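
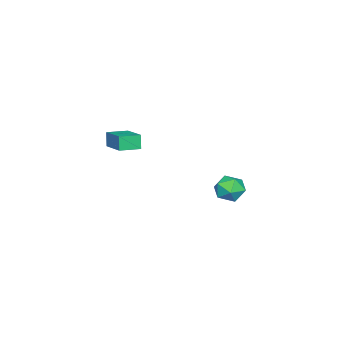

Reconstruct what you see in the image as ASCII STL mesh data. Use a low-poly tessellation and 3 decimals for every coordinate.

solid 
facet normal -0.630 -0.727 -0.274
outer loop
vertex 3.681 -3.16 4.263
vertex 2.698 -2.259 4.134
vertex 3.943 -3.015 3.277
endloop
endfacet
facet normal 0.734 -0.672 0.096
outer loop
vertex 5.202 -1.561 3.826
vertex 3.681 -3.16 4.263
vertex 3.943 -3.015 3.277
endloop
endfacet
facet normal -0.630 -0.727 -0.274
outer loop
vertex 3.943 -3.015 3.277
vertex 2.698 -2.259 4.134
vertex 2.959 -2.114 3.148
endloop
endfacet
facet normal 0.254 0.141 -0.957
outer loop
vertex 2.959 -2.114 3.148
vertex 5.202 -1.561 3.826
vertex 3.943 -3.015 3.277
endloop
endfacet
facet normal -0.255 -0.141 0.957
outer loop
vertex 3.681 -3.16 4.263
vertex 3.957 -0.805 4.683
vertex 2.698 -2.259 4.134
endloop
endfacet
facet normal 0.734 -0.672 0.095
outer loop
vertex 4.941 -1.706 4.812
vertex 3.681 -3.16 4.263
vertex 5.202 -1.561 3.826
endloop
endfacet
facet normal -0.254 -0.141 0.957
outer loop
vertex 4.941 -1.706 4.812
vertex 3.957 -0.805 4.683
vertex 3.681 -3.16 4.263
endloop
endfacet
facet normal -0.734 0.672 -0.096
outer loop
vertex 2.698 -2.259 4.134
vertex 3.957 -0.805 4.683
vertex 2.959 -2.114 3.148
endloop
endfacet
facet normal 0.255 0.141 -0.957
outer loop
vertex 4.219 -0.66 3.697
vertex 5.202 -1.561 3.826
vertex 2.959 -2.114 3.148
endloop
endfacet
facet normal -0.734 0.672 -0.096
outer loop
vertex 2.959 -2.114 3.148
vertex 3.957 -0.805 4.683
vertex 4.219 -0.66 3.697
endloop
endfacet
facet normal 0.630 0.727 0.274
outer loop
vertex 4.219 -0.66 3.697
vertex 4.941 -1.706 4.812
vertex 5.202 -1.561 3.826
endloop
endfacet
facet normal 0.630 0.727 0.274
outer loop
vertex 3.957 -0.805 4.683
vertex 4.941 -1.706 4.812
vertex 4.219 -0.66 3.697
endloop
endfacet
facet normal -0.596 0.802 -0.040
outer loop
vertex -4.502 1.976 -3.808
vertex -4.701 1.883 -2.704
vertex -3.838 2.506 -3.07
endloop
endfacet
facet normal -0.081 0.843 -0.532
outer loop
vertex -4.502 1.976 -3.808
vertex -3.838 2.506 -3.07
vertex -3.387 1.987 -3.96
endloop
endfacet
facet normal -0.133 0.269 -0.954
outer loop
vertex -4.502 1.976 -3.808
vertex -3.387 1.987 -3.96
vertex -3.971 1.043 -4.145
endloop
endfacet
facet normal -0.680 -0.126 -0.722
outer loop
vertex -4.502 1.976 -3.808
vertex -3.971 1.043 -4.145
vertex -4.783 0.979 -3.369
endloop
endfacet
facet normal -0.966 0.203 -0.157
outer loop
vertex -4.502 1.976 -3.808
vertex -4.783 0.979 -3.369
vertex -4.701 1.883 -2.704
endloop
endfacet
facet normal 0.548 0.813 -0.197
outer loop
vertex -3.387 1.987 -3.96
vertex -3.838 2.506 -3.07
vertex -2.897 1.901 -2.951
endloop
endfacet
facet normal -0.285 0.748 0.600
outer loop
vertex -3.838 2.506 -3.07
vertex -4.701 1.883 -2.704
vertex -3.709 1.837 -2.175
endloop
endfacet
facet normal -0.884 -0.222 0.411
outer loop
vertex -4.701 1.883 -2.704
vertex -4.783 0.979 -3.369
vertex -4.293 0.893 -2.36
endloop
endfacet
facet normal -0.421 -0.754 -0.503
outer loop
vertex -4.783 0.979 -3.369
vertex -3.971 1.043 -4.145
vertex -3.842 0.374 -3.25
endloop
endfacet
facet normal 0.463 -0.114 -0.879
outer loop
vertex -3.971 1.043 -4.145
vertex -3.387 1.987 -3.96
vertex -2.979 0.997 -3.616
endloop
endfacet
facet normal 0.680 0.126 0.722
outer loop
vertex -3.178 0.904 -2.512
vertex -2.897 1.901 -2.951
vertex -3.709 1.837 -2.175
endloop
endfacet
facet normal 0.133 -0.269 0.954
outer loop
vertex -3.178 0.904 -2.512
vertex -3.709 1.837 -2.175
vertex -4.293 0.893 -2.36
endloop
endfacet
facet normal 0.081 -0.843 0.532
outer loop
vertex -3.178 0.904 -2.512
vertex -4.293 0.893 -2.36
vertex -3.842 0.374 -3.25
endloop
endfacet
facet normal 0.596 -0.802 0.040
outer loop
vertex -3.178 0.904 -2.512
vertex -3.842 0.374 -3.25
vertex -2.979 0.997 -3.616
endloop
endfacet
facet normal 0.966 -0.203 0.157
outer loop
vertex -3.178 0.904 -2.512
vertex -2.979 0.997 -3.616
vertex -2.897 1.901 -2.951
endloop
endfacet
facet normal 0.421 0.754 0.503
outer loop
vertex -3.709 1.837 -2.175
vertex -2.897 1.901 -2.951
vertex -3.838 2.506 -3.07
endloop
endfacet
facet normal -0.463 0.114 0.879
outer loop
vertex -4.293 0.893 -2.36
vertex -3.709 1.837 -2.175
vertex -4.701 1.883 -2.704
endloop
endfacet
facet normal -0.548 -0.813 0.197
outer loop
vertex -3.842 0.374 -3.25
vertex -4.293 0.893 -2.36
vertex -4.783 0.979 -3.369
endloop
endfacet
facet normal 0.285 -0.748 -0.600
outer loop
vertex -2.979 0.997 -3.616
vertex -3.842 0.374 -3.25
vertex -3.971 1.043 -4.145
endloop
endfacet
facet normal 0.884 0.222 -0.411
outer loop
vertex -2.897 1.901 -2.951
vertex -2.979 0.997 -3.616
vertex -3.387 1.987 -3.96
endloop
endfacet

endsolid


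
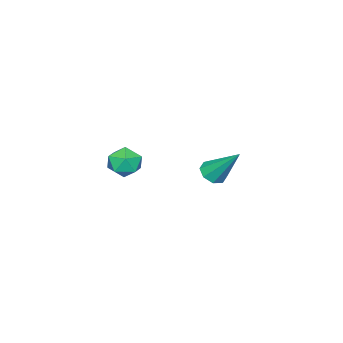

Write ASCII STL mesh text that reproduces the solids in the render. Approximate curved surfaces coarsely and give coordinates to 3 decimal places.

solid 
facet normal -0.002 -0.652 -0.759
outer loop
vertex -1.985 -1.894 -1.221
vertex -2.472 -1.491 -1.566
vertex -1.753 -1.515 -1.547
endloop
endfacet
facet normal 0.868 -0.116 0.483
outer loop
vertex -1.985 -1.894 -1.221
vertex -1.753 -1.515 -1.547
vertex -2.468 -0.069 0.086
endloop
endfacet
facet normal -0.002 -0.654 -0.757
outer loop
vertex -1.753 -1.515 -1.547
vertex -2.472 -1.491 -1.566
vertex -1.942 -1.123 -1.885
endloop
endfacet
facet normal 0.899 0.438 0.006
outer loop
vertex -1.753 -1.515 -1.547
vertex -1.942 -1.123 -1.885
vertex -2.468 -0.069 0.086
endloop
endfacet
facet normal -0.003 -0.652 -0.758
outer loop
vertex -1.942 -1.123 -1.885
vertex -2.472 -1.491 -1.566
vertex -2.442 -0.946 -2.035
endloop
endfacet
facet normal 0.404 0.847 -0.345
outer loop
vertex -1.942 -1.123 -1.885
vertex -2.442 -0.946 -2.035
vertex -2.468 -0.069 0.086
endloop
endfacet
facet normal -0.001 -0.652 -0.758
outer loop
vertex -2.442 -0.946 -2.035
vertex -2.472 -1.491 -1.566
vertex -2.96 -1.089 -1.911
endloop
endfacet
facet normal -0.328 0.872 -0.364
outer loop
vertex -2.442 -0.946 -2.035
vertex -2.96 -1.089 -1.911
vertex -2.468 -0.069 0.086
endloop
endfacet
facet normal -0.002 -0.653 -0.758
outer loop
vertex -2.96 -1.089 -1.911
vertex -2.472 -1.491 -1.566
vertex -3.192 -1.468 -1.584
endloop
endfacet
facet normal -0.867 0.496 -0.040
outer loop
vertex -2.96 -1.089 -1.911
vertex -3.192 -1.468 -1.584
vertex -2.468 -0.069 0.086
endloop
endfacet
facet normal -0.002 -0.652 -0.758
outer loop
vertex -3.192 -1.468 -1.584
vertex -2.472 -1.491 -1.566
vertex -3.002 -1.86 -1.247
endloop
endfacet
facet normal -0.897 -0.058 0.438
outer loop
vertex -3.192 -1.468 -1.584
vertex -3.002 -1.86 -1.247
vertex -2.468 -0.069 0.086
endloop
endfacet
facet normal -0.001 -0.653 -0.757
outer loop
vertex -3.002 -1.86 -1.247
vertex -2.472 -1.491 -1.566
vertex -2.502 -2.036 -1.096
endloop
endfacet
facet normal -0.402 -0.466 0.788
outer loop
vertex -3.002 -1.86 -1.247
vertex -2.502 -2.036 -1.096
vertex -2.468 -0.069 0.086
endloop
endfacet
facet normal -0.004 -0.653 -0.757
outer loop
vertex -2.502 -2.036 -1.096
vertex -2.472 -1.491 -1.566
vertex -1.985 -1.894 -1.221
endloop
endfacet
facet normal 0.330 -0.490 0.807
outer loop
vertex -2.502 -2.036 -1.096
vertex -1.985 -1.894 -1.221
vertex -2.468 -0.069 0.086
endloop
endfacet
facet normal 0.164 0.922 0.350
outer loop
vertex 3.464 -1.208 1.271
vertex 2.862 -1.331 1.876
vertex 3.683 -1.538 2.037
endloop
endfacet
facet normal 0.757 0.650 0.064
outer loop
vertex 3.464 -1.208 1.271
vertex 3.683 -1.538 2.037
vertex 4.023 -1.863 1.314
endloop
endfacet
facet normal 0.617 0.486 -0.618
outer loop
vertex 3.464 -1.208 1.271
vertex 4.023 -1.863 1.314
vertex 3.411 -1.858 0.707
endloop
endfacet
facet normal -0.062 0.657 -0.751
outer loop
vertex 3.464 -1.208 1.271
vertex 3.411 -1.858 0.707
vertex 2.693 -1.529 1.054
endloop
endfacet
facet normal -0.343 0.927 -0.153
outer loop
vertex 3.464 -1.208 1.271
vertex 2.693 -1.529 1.054
vertex 2.862 -1.331 1.876
endloop
endfacet
facet normal 0.912 0.046 0.408
outer loop
vertex 4.023 -1.863 1.314
vertex 3.683 -1.538 2.037
vertex 3.767 -2.391 1.946
endloop
endfacet
facet normal -0.049 0.485 0.873
outer loop
vertex 3.683 -1.538 2.037
vertex 2.862 -1.331 1.876
vertex 3.049 -2.062 2.293
endloop
endfacet
facet normal -0.868 0.493 0.060
outer loop
vertex 2.862 -1.331 1.876
vertex 2.693 -1.529 1.054
vertex 2.437 -2.057 1.686
endloop
endfacet
facet normal -0.413 0.056 -0.909
outer loop
vertex 2.693 -1.529 1.054
vertex 3.411 -1.858 0.707
vertex 2.777 -2.382 0.963
endloop
endfacet
facet normal 0.686 -0.220 -0.693
outer loop
vertex 3.411 -1.858 0.707
vertex 4.023 -1.863 1.314
vertex 3.598 -2.589 1.124
endloop
endfacet
facet normal 0.062 -0.657 0.751
outer loop
vertex 2.996 -2.712 1.729
vertex 3.767 -2.391 1.946
vertex 3.049 -2.062 2.293
endloop
endfacet
facet normal -0.617 -0.486 0.618
outer loop
vertex 2.996 -2.712 1.729
vertex 3.049 -2.062 2.293
vertex 2.437 -2.057 1.686
endloop
endfacet
facet normal -0.757 -0.650 -0.064
outer loop
vertex 2.996 -2.712 1.729
vertex 2.437 -2.057 1.686
vertex 2.777 -2.382 0.963
endloop
endfacet
facet normal -0.164 -0.922 -0.350
outer loop
vertex 2.996 -2.712 1.729
vertex 2.777 -2.382 0.963
vertex 3.598 -2.589 1.124
endloop
endfacet
facet normal 0.343 -0.927 0.153
outer loop
vertex 2.996 -2.712 1.729
vertex 3.598 -2.589 1.124
vertex 3.767 -2.391 1.946
endloop
endfacet
facet normal 0.413 -0.056 0.909
outer loop
vertex 3.049 -2.062 2.293
vertex 3.767 -2.391 1.946
vertex 3.683 -1.538 2.037
endloop
endfacet
facet normal -0.686 0.220 0.693
outer loop
vertex 2.437 -2.057 1.686
vertex 3.049 -2.062 2.293
vertex 2.862 -1.331 1.876
endloop
endfacet
facet normal -0.912 -0.046 -0.408
outer loop
vertex 2.777 -2.382 0.963
vertex 2.437 -2.057 1.686
vertex 2.693 -1.529 1.054
endloop
endfacet
facet normal 0.049 -0.485 -0.873
outer loop
vertex 3.598 -2.589 1.124
vertex 2.777 -2.382 0.963
vertex 3.411 -1.858 0.707
endloop
endfacet
facet normal 0.868 -0.493 -0.060
outer loop
vertex 3.767 -2.391 1.946
vertex 3.598 -2.589 1.124
vertex 4.023 -1.863 1.314
endloop
endfacet

endsolid


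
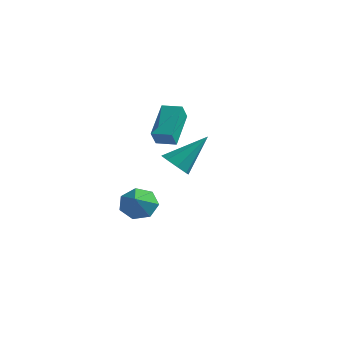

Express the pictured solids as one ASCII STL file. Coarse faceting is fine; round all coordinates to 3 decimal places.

solid 
facet normal -0.398 0.727 -0.559
outer loop
vertex -1.447 -0.669 -3.325
vertex -2.151 -0.591 -2.722
vertex -1.335 -0.145 -2.723
endloop
endfacet
facet normal 0.986 -0.161 -0.044
outer loop
vertex -1.447 -0.669 -3.325
vertex -1.335 -0.145 -2.723
vertex -1.549 -1.689 -1.878
endloop
endfacet
facet normal -0.398 0.727 -0.559
outer loop
vertex -1.335 -0.145 -2.723
vertex -2.151 -0.591 -2.722
vertex -1.837 0.044 -2.119
endloop
endfacet
facet normal 0.783 0.211 0.585
outer loop
vertex -1.335 -0.145 -2.723
vertex -1.837 0.044 -2.119
vertex -1.549 -1.689 -1.878
endloop
endfacet
facet normal -0.398 0.728 -0.559
outer loop
vertex -1.837 0.044 -2.119
vertex -2.151 -0.591 -2.722
vertex -2.575 -0.245 -1.97
endloop
endfacet
facet normal 0.135 0.159 0.978
outer loop
vertex -1.837 0.044 -2.119
vertex -2.575 -0.245 -1.97
vertex -1.549 -1.689 -1.878
endloop
endfacet
facet normal -0.398 0.727 -0.559
outer loop
vertex -2.575 -0.245 -1.97
vertex -2.151 -0.591 -2.722
vertex -2.994 -0.795 -2.387
endloop
endfacet
facet normal -0.468 -0.279 0.838
outer loop
vertex -2.575 -0.245 -1.97
vertex -2.994 -0.795 -2.387
vertex -1.549 -1.689 -1.878
endloop
endfacet
facet normal -0.398 0.727 -0.559
outer loop
vertex -2.994 -0.795 -2.387
vertex -2.151 -0.591 -2.722
vertex -2.778 -1.191 -3.056
endloop
endfacet
facet normal -0.574 -0.773 0.272
outer loop
vertex -2.994 -0.795 -2.387
vertex -2.778 -1.191 -3.056
vertex -1.549 -1.689 -1.878
endloop
endfacet
facet normal -0.399 0.727 -0.559
outer loop
vertex -2.778 -1.191 -3.056
vertex -2.151 -0.591 -2.722
vertex -2.09 -1.135 -3.474
endloop
endfacet
facet normal -0.102 -0.950 -0.295
outer loop
vertex -2.778 -1.191 -3.056
vertex -2.09 -1.135 -3.474
vertex -1.549 -1.689 -1.878
endloop
endfacet
facet normal -0.398 0.728 -0.559
outer loop
vertex -2.09 -1.135 -3.474
vertex -2.151 -0.591 -2.722
vertex -1.447 -0.669 -3.325
endloop
endfacet
facet normal 0.592 -0.678 -0.436
outer loop
vertex -2.09 -1.135 -3.474
vertex -1.447 -0.669 -3.325
vertex -1.549 -1.689 -1.878
endloop
endfacet
facet normal -0.959 -0.280 -0.036
outer loop
vertex -3.015 1.563 0.8
vertex -3.522 3.142 2.023
vertex -3.157 2.153 -0.02
endloop
endfacet
facet normal 0.246 -0.766 -0.594
outer loop
vertex -2.178 2.438 0.017
vertex -3.015 1.563 0.8
vertex -3.157 2.153 -0.02
endloop
endfacet
facet normal -0.959 -0.280 -0.036
outer loop
vertex -3.157 2.153 -0.02
vertex -3.522 3.142 2.023
vertex -3.663 3.731 1.203
endloop
endfacet
facet normal -0.138 0.579 -0.804
outer loop
vertex -3.663 3.731 1.203
vertex -2.178 2.438 0.017
vertex -3.157 2.153 -0.02
endloop
endfacet
facet normal 0.138 -0.578 0.804
outer loop
vertex -3.015 1.563 0.8
vertex -2.543 3.427 2.06
vertex -3.522 3.142 2.023
endloop
endfacet
facet normal 0.247 -0.767 -0.593
outer loop
vertex -2.037 1.849 0.837
vertex -3.015 1.563 0.8
vertex -2.178 2.438 0.017
endloop
endfacet
facet normal 0.139 -0.578 0.804
outer loop
vertex -2.037 1.849 0.837
vertex -2.543 3.427 2.06
vertex -3.015 1.563 0.8
endloop
endfacet
facet normal -0.246 0.767 0.593
outer loop
vertex -3.522 3.142 2.023
vertex -2.543 3.427 2.06
vertex -3.663 3.731 1.203
endloop
endfacet
facet normal -0.139 0.578 -0.804
outer loop
vertex -2.685 4.017 1.24
vertex -2.178 2.438 0.017
vertex -3.663 3.731 1.203
endloop
endfacet
facet normal -0.246 0.766 0.594
outer loop
vertex -3.663 3.731 1.203
vertex -2.543 3.427 2.06
vertex -2.685 4.017 1.24
endloop
endfacet
facet normal 0.959 0.280 0.036
outer loop
vertex -2.685 4.017 1.24
vertex -2.037 1.849 0.837
vertex -2.178 2.438 0.017
endloop
endfacet
facet normal 0.959 0.280 0.035
outer loop
vertex -2.543 3.427 2.06
vertex -2.037 1.849 0.837
vertex -2.685 4.017 1.24
endloop
endfacet
facet normal -0.391 -0.604 -0.694
outer loop
vertex 2.187 -3.102 1.089
vertex 1.469 -2.904 1.321
vertex 1.975 -2.627 0.795
endloop
endfacet
facet normal 0.930 0.247 -0.272
outer loop
vertex 2.187 -3.102 1.089
vertex 1.975 -2.627 0.795
vertex 2.291 -1.636 2.779
endloop
endfacet
facet normal -0.392 -0.603 -0.695
outer loop
vertex 1.975 -2.627 0.795
vertex 1.469 -2.904 1.321
vertex 1.467 -2.314 0.81
endloop
endfacet
facet normal 0.457 0.764 -0.455
outer loop
vertex 1.975 -2.627 0.795
vertex 1.467 -2.314 0.81
vertex 2.291 -1.636 2.779
endloop
endfacet
facet normal -0.391 -0.603 -0.695
outer loop
vertex 1.467 -2.314 0.81
vertex 1.469 -2.904 1.321
vertex 0.96 -2.346 1.123
endloop
endfacet
facet normal -0.208 0.948 -0.240
outer loop
vertex 1.467 -2.314 0.81
vertex 0.96 -2.346 1.123
vertex 2.291 -1.636 2.779
endloop
endfacet
facet normal -0.392 -0.604 -0.694
outer loop
vertex 0.96 -2.346 1.123
vertex 1.469 -2.904 1.321
vertex 0.751 -2.705 1.553
endloop
endfacet
facet normal -0.678 0.692 0.248
outer loop
vertex 0.96 -2.346 1.123
vertex 0.751 -2.705 1.553
vertex 2.291 -1.636 2.779
endloop
endfacet
facet normal -0.392 -0.603 -0.695
outer loop
vertex 0.751 -2.705 1.553
vertex 1.469 -2.904 1.321
vertex 0.963 -3.18 1.846
endloop
endfacet
facet normal -0.676 0.144 0.723
outer loop
vertex 0.751 -2.705 1.553
vertex 0.963 -3.18 1.846
vertex 2.291 -1.636 2.779
endloop
endfacet
facet normal -0.392 -0.603 -0.695
outer loop
vertex 0.963 -3.18 1.846
vertex 1.469 -2.904 1.321
vertex 1.471 -3.493 1.831
endloop
endfacet
facet normal -0.203 -0.373 0.906
outer loop
vertex 0.963 -3.18 1.846
vertex 1.471 -3.493 1.831
vertex 2.291 -1.636 2.779
endloop
endfacet
facet normal -0.391 -0.603 -0.695
outer loop
vertex 1.471 -3.493 1.831
vertex 1.469 -2.904 1.321
vertex 1.978 -3.461 1.518
endloop
endfacet
facet normal 0.462 -0.556 0.691
outer loop
vertex 1.471 -3.493 1.831
vertex 1.978 -3.461 1.518
vertex 2.291 -1.636 2.779
endloop
endfacet
facet normal -0.391 -0.603 -0.695
outer loop
vertex 1.978 -3.461 1.518
vertex 1.469 -2.904 1.321
vertex 2.187 -3.102 1.089
endloop
endfacet
facet normal 0.932 -0.300 0.203
outer loop
vertex 1.978 -3.461 1.518
vertex 2.187 -3.102 1.089
vertex 2.291 -1.636 2.779
endloop
endfacet

endsolid


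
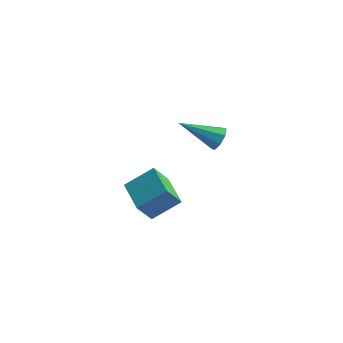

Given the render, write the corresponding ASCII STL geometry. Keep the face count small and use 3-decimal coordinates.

solid 
facet normal -0.703 0.700 0.129
outer loop
vertex 3.057 -2.308 3.342
vertex 3.475 -1.684 2.232
vertex 2.015 -3.192 2.454
endloop
endfacet
facet normal -0.311 -0.466 0.829
outer loop
vertex 3.245 -4.416 2.228
vertex 3.057 -2.308 3.342
vertex 2.015 -3.192 2.454
endloop
endfacet
facet normal -0.703 0.700 0.129
outer loop
vertex 2.015 -3.192 2.454
vertex 3.475 -1.684 2.232
vertex 2.432 -2.568 1.343
endloop
endfacet
facet normal -0.640 -0.542 -0.545
outer loop
vertex 2.432 -2.568 1.343
vertex 3.245 -4.416 2.228
vertex 2.015 -3.192 2.454
endloop
endfacet
facet normal 0.639 0.542 0.545
outer loop
vertex 3.057 -2.308 3.342
vertex 4.705 -2.908 2.006
vertex 3.475 -1.684 2.232
endloop
endfacet
facet normal -0.311 -0.466 0.828
outer loop
vertex 4.288 -3.532 3.117
vertex 3.057 -2.308 3.342
vertex 3.245 -4.416 2.228
endloop
endfacet
facet normal 0.639 0.543 0.545
outer loop
vertex 4.288 -3.532 3.117
vertex 4.705 -2.908 2.006
vertex 3.057 -2.308 3.342
endloop
endfacet
facet normal 0.311 0.466 -0.828
outer loop
vertex 3.475 -1.684 2.232
vertex 4.705 -2.908 2.006
vertex 2.432 -2.568 1.343
endloop
endfacet
facet normal -0.639 -0.542 -0.546
outer loop
vertex 3.663 -3.792 1.118
vertex 3.245 -4.416 2.228
vertex 2.432 -2.568 1.343
endloop
endfacet
facet normal 0.311 0.465 -0.829
outer loop
vertex 2.432 -2.568 1.343
vertex 4.705 -2.908 2.006
vertex 3.663 -3.792 1.118
endloop
endfacet
facet normal 0.703 -0.700 -0.129
outer loop
vertex 3.663 -3.792 1.118
vertex 4.288 -3.532 3.117
vertex 3.245 -4.416 2.228
endloop
endfacet
facet normal 0.703 -0.699 -0.129
outer loop
vertex 4.705 -2.908 2.006
vertex 4.288 -3.532 3.117
vertex 3.663 -3.792 1.118
endloop
endfacet
facet normal 0.813 0.321 -0.486
outer loop
vertex 4.342 2.878 2.752
vertex 4.096 2.59 2.151
vertex 4.035 3.223 2.467
endloop
endfacet
facet normal -0.100 0.579 0.809
outer loop
vertex 4.342 2.878 2.752
vertex 4.035 3.223 2.467
vertex 2.324 1.89 3.209
endloop
endfacet
facet normal 0.814 0.321 -0.485
outer loop
vertex 4.035 3.223 2.467
vertex 4.096 2.59 2.151
vertex 3.764 3.198 1.996
endloop
endfacet
facet normal -0.522 0.813 0.257
outer loop
vertex 4.035 3.223 2.467
vertex 3.764 3.198 1.996
vertex 2.324 1.89 3.209
endloop
endfacet
facet normal 0.813 0.320 -0.485
outer loop
vertex 3.764 3.198 1.996
vertex 4.096 2.59 2.151
vertex 3.688 2.817 1.617
endloop
endfacet
facet normal -0.775 0.516 -0.364
outer loop
vertex 3.764 3.198 1.996
vertex 3.688 2.817 1.617
vertex 2.324 1.89 3.209
endloop
endfacet
facet normal 0.813 0.321 -0.485
outer loop
vertex 3.688 2.817 1.617
vertex 4.096 2.59 2.151
vertex 3.851 2.303 1.55
endloop
endfacet
facet normal -0.712 -0.136 -0.689
outer loop
vertex 3.688 2.817 1.617
vertex 3.851 2.303 1.55
vertex 2.324 1.89 3.209
endloop
endfacet
facet normal 0.813 0.322 -0.485
outer loop
vertex 3.851 2.303 1.55
vertex 4.096 2.59 2.151
vertex 4.158 1.958 1.835
endloop
endfacet
facet normal -0.368 -0.765 -0.529
outer loop
vertex 3.851 2.303 1.55
vertex 4.158 1.958 1.835
vertex 2.324 1.89 3.209
endloop
endfacet
facet normal 0.813 0.322 -0.485
outer loop
vertex 4.158 1.958 1.835
vertex 4.096 2.59 2.151
vertex 4.429 1.983 2.306
endloop
endfacet
facet normal 0.054 -0.998 0.022
outer loop
vertex 4.158 1.958 1.835
vertex 4.429 1.983 2.306
vertex 2.324 1.89 3.209
endloop
endfacet
facet normal 0.813 0.322 -0.485
outer loop
vertex 4.429 1.983 2.306
vertex 4.096 2.59 2.151
vertex 4.505 2.364 2.686
endloop
endfacet
facet normal 0.307 -0.702 0.643
outer loop
vertex 4.429 1.983 2.306
vertex 4.505 2.364 2.686
vertex 2.324 1.89 3.209
endloop
endfacet
facet normal 0.813 0.320 -0.486
outer loop
vertex 4.505 2.364 2.686
vertex 4.096 2.59 2.151
vertex 4.342 2.878 2.752
endloop
endfacet
facet normal 0.243 -0.047 0.969
outer loop
vertex 4.505 2.364 2.686
vertex 4.342 2.878 2.752
vertex 2.324 1.89 3.209
endloop
endfacet

endsolid


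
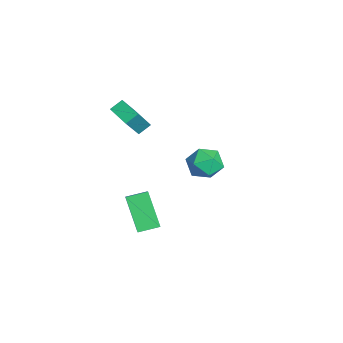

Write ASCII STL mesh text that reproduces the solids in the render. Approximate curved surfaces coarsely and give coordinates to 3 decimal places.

solid 
facet normal -0.632 -0.186 0.753
outer loop
vertex 2.569 -4.193 -0.663
vertex 2.508 -3.057 -0.433
vertex 1.455 -4.069 -1.567
endloop
endfacet
facet normal 0.052 -0.979 -0.199
outer loop
vertex 2.832 -3.663 -3.207
vertex 2.569 -4.193 -0.663
vertex 1.455 -4.069 -1.567
endloop
endfacet
facet normal -0.631 -0.186 0.753
outer loop
vertex 1.455 -4.069 -1.567
vertex 2.508 -3.057 -0.433
vertex 1.394 -2.934 -1.337
endloop
endfacet
facet normal -0.773 0.086 -0.628
outer loop
vertex 1.394 -2.934 -1.337
vertex 2.832 -3.663 -3.207
vertex 1.455 -4.069 -1.567
endloop
endfacet
facet normal 0.773 -0.086 0.628
outer loop
vertex 2.569 -4.193 -0.663
vertex 3.885 -2.651 -2.073
vertex 2.508 -3.057 -0.433
endloop
endfacet
facet normal 0.053 -0.979 -0.198
outer loop
vertex 3.946 -3.786 -2.303
vertex 2.569 -4.193 -0.663
vertex 2.832 -3.663 -3.207
endloop
endfacet
facet normal 0.773 -0.086 0.628
outer loop
vertex 3.946 -3.786 -2.303
vertex 3.885 -2.651 -2.073
vertex 2.569 -4.193 -0.663
endloop
endfacet
facet normal -0.053 0.979 0.198
outer loop
vertex 2.508 -3.057 -0.433
vertex 3.885 -2.651 -2.073
vertex 1.394 -2.934 -1.337
endloop
endfacet
facet normal -0.773 0.086 -0.628
outer loop
vertex 2.771 -2.527 -2.977
vertex 2.832 -3.663 -3.207
vertex 1.394 -2.934 -1.337
endloop
endfacet
facet normal -0.052 0.979 0.199
outer loop
vertex 1.394 -2.934 -1.337
vertex 3.885 -2.651 -2.073
vertex 2.771 -2.527 -2.977
endloop
endfacet
facet normal 0.631 0.186 -0.753
outer loop
vertex 2.771 -2.527 -2.977
vertex 3.946 -3.786 -2.303
vertex 2.832 -3.663 -3.207
endloop
endfacet
facet normal 0.632 0.186 -0.753
outer loop
vertex 3.885 -2.651 -2.073
vertex 3.946 -3.786 -2.303
vertex 2.771 -2.527 -2.977
endloop
endfacet
facet normal -0.695 0.176 0.697
outer loop
vertex -4.031 1.657 -2.937
vertex -4.662 0.825 -3.355
vertex -3.908 0.608 -2.549
endloop
endfacet
facet normal -0.043 0.342 0.939
outer loop
vertex -4.031 1.657 -2.937
vertex -3.908 0.608 -2.549
vertex -3.002 1.247 -2.74
endloop
endfacet
facet normal 0.235 0.832 0.502
outer loop
vertex -4.031 1.657 -2.937
vertex -3.002 1.247 -2.74
vertex -3.196 1.859 -3.663
endloop
endfacet
facet normal -0.243 0.970 -0.010
outer loop
vertex -4.031 1.657 -2.937
vertex -3.196 1.859 -3.663
vertex -4.223 1.598 -4.044
endloop
endfacet
facet normal -0.818 0.564 0.112
outer loop
vertex -4.031 1.657 -2.937
vertex -4.223 1.598 -4.044
vertex -4.662 0.825 -3.355
endloop
endfacet
facet normal 0.362 -0.244 0.900
outer loop
vertex -3.002 1.247 -2.74
vertex -3.908 0.608 -2.549
vertex -2.997 0.162 -3.036
endloop
endfacet
facet normal -0.692 -0.512 0.509
outer loop
vertex -3.908 0.608 -2.549
vertex -4.662 0.825 -3.355
vertex -4.024 -0.099 -3.417
endloop
endfacet
facet normal -0.891 0.115 -0.438
outer loop
vertex -4.662 0.825 -3.355
vertex -4.223 1.598 -4.044
vertex -4.218 0.513 -4.34
endloop
endfacet
facet normal 0.039 0.772 -0.634
outer loop
vertex -4.223 1.598 -4.044
vertex -3.196 1.859 -3.663
vertex -3.312 1.152 -4.531
endloop
endfacet
facet normal 0.813 0.549 0.193
outer loop
vertex -3.196 1.859 -3.663
vertex -3.002 1.247 -2.74
vertex -2.558 0.935 -3.725
endloop
endfacet
facet normal 0.243 -0.970 0.010
outer loop
vertex -3.189 0.103 -4.143
vertex -2.997 0.162 -3.036
vertex -4.024 -0.099 -3.417
endloop
endfacet
facet normal -0.235 -0.832 -0.502
outer loop
vertex -3.189 0.103 -4.143
vertex -4.024 -0.099 -3.417
vertex -4.218 0.513 -4.34
endloop
endfacet
facet normal 0.043 -0.342 -0.939
outer loop
vertex -3.189 0.103 -4.143
vertex -4.218 0.513 -4.34
vertex -3.312 1.152 -4.531
endloop
endfacet
facet normal 0.695 -0.176 -0.697
outer loop
vertex -3.189 0.103 -4.143
vertex -3.312 1.152 -4.531
vertex -2.558 0.935 -3.725
endloop
endfacet
facet normal 0.818 -0.564 -0.112
outer loop
vertex -3.189 0.103 -4.143
vertex -2.558 0.935 -3.725
vertex -2.997 0.162 -3.036
endloop
endfacet
facet normal -0.039 -0.772 0.634
outer loop
vertex -4.024 -0.099 -3.417
vertex -2.997 0.162 -3.036
vertex -3.908 0.608 -2.549
endloop
endfacet
facet normal -0.813 -0.549 -0.193
outer loop
vertex -4.218 0.513 -4.34
vertex -4.024 -0.099 -3.417
vertex -4.662 0.825 -3.355
endloop
endfacet
facet normal -0.362 0.244 -0.900
outer loop
vertex -3.312 1.152 -4.531
vertex -4.218 0.513 -4.34
vertex -4.223 1.598 -4.044
endloop
endfacet
facet normal 0.692 0.512 -0.509
outer loop
vertex -2.558 0.935 -3.725
vertex -3.312 1.152 -4.531
vertex -3.196 1.859 -3.663
endloop
endfacet
facet normal 0.891 -0.115 0.438
outer loop
vertex -2.997 0.162 -3.036
vertex -2.558 0.935 -3.725
vertex -3.002 1.247 -2.74
endloop
endfacet
facet normal -0.856 -0.466 0.225
outer loop
vertex -2.85 -4.248 2.027
vertex -3.092 -3.579 2.491
vertex -3.675 -3.478 0.486
endloop
endfacet
facet normal 0.285 -0.788 -0.546
outer loop
vertex -2.468 -2.821 0.169
vertex -2.85 -4.248 2.027
vertex -3.675 -3.478 0.486
endloop
endfacet
facet normal -0.856 -0.465 0.225
outer loop
vertex -3.675 -3.478 0.486
vertex -3.092 -3.579 2.491
vertex -3.917 -2.808 0.95
endloop
endfacet
facet normal -0.431 0.403 -0.807
outer loop
vertex -3.917 -2.808 0.95
vertex -2.468 -2.821 0.169
vertex -3.675 -3.478 0.486
endloop
endfacet
facet normal 0.432 -0.403 0.807
outer loop
vertex -2.85 -4.248 2.027
vertex -1.885 -2.922 2.174
vertex -3.092 -3.579 2.491
endloop
endfacet
facet normal 0.285 -0.788 -0.546
outer loop
vertex -1.643 -3.592 1.71
vertex -2.85 -4.248 2.027
vertex -2.468 -2.821 0.169
endloop
endfacet
facet normal 0.431 -0.403 0.807
outer loop
vertex -1.643 -3.592 1.71
vertex -1.885 -2.922 2.174
vertex -2.85 -4.248 2.027
endloop
endfacet
facet normal -0.285 0.787 0.547
outer loop
vertex -3.092 -3.579 2.491
vertex -1.885 -2.922 2.174
vertex -3.917 -2.808 0.95
endloop
endfacet
facet normal -0.431 0.404 -0.807
outer loop
vertex -2.71 -2.152 0.633
vertex -2.468 -2.821 0.169
vertex -3.917 -2.808 0.95
endloop
endfacet
facet normal -0.285 0.788 0.546
outer loop
vertex -3.917 -2.808 0.95
vertex -1.885 -2.922 2.174
vertex -2.71 -2.152 0.633
endloop
endfacet
facet normal 0.856 0.466 -0.225
outer loop
vertex -2.71 -2.152 0.633
vertex -1.643 -3.592 1.71
vertex -2.468 -2.821 0.169
endloop
endfacet
facet normal 0.856 0.465 -0.226
outer loop
vertex -1.885 -2.922 2.174
vertex -1.643 -3.592 1.71
vertex -2.71 -2.152 0.633
endloop
endfacet

endsolid


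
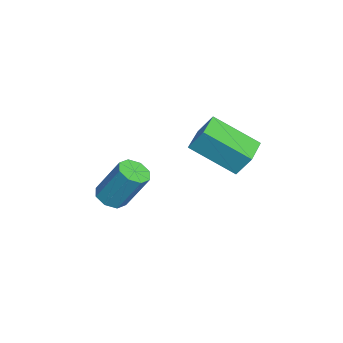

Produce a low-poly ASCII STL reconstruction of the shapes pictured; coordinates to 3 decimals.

solid 
facet normal -0.973 0.229 0.028
outer loop
vertex -2.47 2.365 3.493
vertex -2.083 4.153 2.344
vertex -2.631 1.796 2.554
endloop
endfacet
facet normal -0.179 -0.827 0.532
outer loop
vertex -1.317 1.487 2.516
vertex -2.47 2.365 3.493
vertex -2.631 1.796 2.554
endloop
endfacet
facet normal -0.973 0.229 0.028
outer loop
vertex -2.631 1.796 2.554
vertex -2.083 4.153 2.344
vertex -2.244 3.584 1.405
endloop
endfacet
facet normal -0.145 -0.513 -0.846
outer loop
vertex -2.244 3.584 1.405
vertex -1.317 1.487 2.516
vertex -2.631 1.796 2.554
endloop
endfacet
facet normal 0.145 0.513 0.846
outer loop
vertex -2.47 2.365 3.493
vertex -0.769 3.844 2.306
vertex -2.083 4.153 2.344
endloop
endfacet
facet normal -0.179 -0.827 0.532
outer loop
vertex -1.156 2.056 3.455
vertex -2.47 2.365 3.493
vertex -1.317 1.487 2.516
endloop
endfacet
facet normal 0.145 0.513 0.846
outer loop
vertex -1.156 2.056 3.455
vertex -0.769 3.844 2.306
vertex -2.47 2.365 3.493
endloop
endfacet
facet normal 0.179 0.827 -0.532
outer loop
vertex -2.083 4.153 2.344
vertex -0.769 3.844 2.306
vertex -2.244 3.584 1.405
endloop
endfacet
facet normal -0.145 -0.513 -0.846
outer loop
vertex -0.93 3.275 1.367
vertex -1.317 1.487 2.516
vertex -2.244 3.584 1.405
endloop
endfacet
facet normal 0.179 0.827 -0.532
outer loop
vertex -2.244 3.584 1.405
vertex -0.769 3.844 2.306
vertex -0.93 3.275 1.367
endloop
endfacet
facet normal 0.973 -0.229 -0.028
outer loop
vertex -0.93 3.275 1.367
vertex -1.156 2.056 3.455
vertex -1.317 1.487 2.516
endloop
endfacet
facet normal 0.973 -0.229 -0.028
outer loop
vertex -0.769 3.844 2.306
vertex -1.156 2.056 3.455
vertex -0.93 3.275 1.367
endloop
endfacet
facet normal -0.138 -0.487 -0.863
outer loop
vertex -2.609 -1.276 -1.909
vertex -3.204 -1.565 -1.651
vertex -3.048 -0.973 -2.01
endloop
endfacet
facet normal 0.572 0.672 -0.471
outer loop
vertex -2.609 -1.276 -1.909
vertex -3.048 -0.973 -2.01
vertex -2.341 -0.326 -0.227
endloop
endfacet
facet normal 0.573 0.671 -0.471
outer loop
vertex -2.341 -0.326 -0.227
vertex -3.048 -0.973 -2.01
vertex -2.78 -0.023 -0.329
endloop
endfacet
facet normal 0.137 0.488 0.862
outer loop
vertex -2.341 -0.326 -0.227
vertex -2.78 -0.023 -0.329
vertex -2.936 -0.615 0.031
endloop
endfacet
facet normal -0.137 -0.487 -0.863
outer loop
vertex -3.048 -0.973 -2.01
vertex -3.204 -1.565 -1.651
vertex -3.579 -1.017 -1.901
endloop
endfacet
facet normal -0.167 0.869 -0.465
outer loop
vertex -3.048 -0.973 -2.01
vertex -3.579 -1.017 -1.901
vertex -2.78 -0.023 -0.329
endloop
endfacet
facet normal -0.167 0.869 -0.465
outer loop
vertex -2.78 -0.023 -0.329
vertex -3.579 -1.017 -1.901
vertex -3.311 -0.066 -0.219
endloop
endfacet
facet normal 0.139 0.488 0.862
outer loop
vertex -2.78 -0.023 -0.329
vertex -3.311 -0.066 -0.219
vertex -2.936 -0.615 0.031
endloop
endfacet
facet normal -0.138 -0.488 -0.862
outer loop
vertex -3.579 -1.017 -1.901
vertex -3.204 -1.565 -1.651
vertex -3.89 -1.381 -1.645
endloop
endfacet
facet normal -0.808 0.559 -0.187
outer loop
vertex -3.579 -1.017 -1.901
vertex -3.89 -1.381 -1.645
vertex -3.311 -0.066 -0.219
endloop
endfacet
facet normal -0.808 0.558 -0.187
outer loop
vertex -3.311 -0.066 -0.219
vertex -3.89 -1.381 -1.645
vertex -3.622 -0.431 0.036
endloop
endfacet
facet normal 0.137 0.486 0.863
outer loop
vertex -3.311 -0.066 -0.219
vertex -3.622 -0.431 0.036
vertex -2.936 -0.615 0.031
endloop
endfacet
facet normal -0.138 -0.486 -0.863
outer loop
vertex -3.89 -1.381 -1.645
vertex -3.204 -1.565 -1.651
vertex -3.799 -1.854 -1.393
endloop
endfacet
facet normal -0.976 -0.081 0.201
outer loop
vertex -3.89 -1.381 -1.645
vertex -3.799 -1.854 -1.393
vertex -3.622 -0.431 0.036
endloop
endfacet
facet normal -0.976 -0.080 0.201
outer loop
vertex -3.622 -0.431 0.036
vertex -3.799 -1.854 -1.393
vertex -3.531 -0.904 0.289
endloop
endfacet
facet normal 0.137 0.488 0.862
outer loop
vertex -3.622 -0.431 0.036
vertex -3.531 -0.904 0.289
vertex -2.936 -0.615 0.031
endloop
endfacet
facet normal -0.137 -0.488 -0.862
outer loop
vertex -3.799 -1.854 -1.393
vertex -3.204 -1.565 -1.651
vertex -3.36 -2.157 -1.291
endloop
endfacet
facet normal -0.573 -0.671 0.470
outer loop
vertex -3.799 -1.854 -1.393
vertex -3.36 -2.157 -1.291
vertex -3.531 -0.904 0.289
endloop
endfacet
facet normal -0.572 -0.672 0.471
outer loop
vertex -3.531 -0.904 0.289
vertex -3.36 -2.157 -1.291
vertex -3.092 -1.207 0.39
endloop
endfacet
facet normal 0.138 0.487 0.863
outer loop
vertex -3.531 -0.904 0.289
vertex -3.092 -1.207 0.39
vertex -2.936 -0.615 0.031
endloop
endfacet
facet normal -0.139 -0.488 -0.862
outer loop
vertex -3.36 -2.157 -1.291
vertex -3.204 -1.565 -1.651
vertex -2.829 -2.114 -1.401
endloop
endfacet
facet normal 0.167 -0.870 0.465
outer loop
vertex -3.36 -2.157 -1.291
vertex -2.829 -2.114 -1.401
vertex -3.092 -1.207 0.39
endloop
endfacet
facet normal 0.167 -0.869 0.465
outer loop
vertex -3.092 -1.207 0.39
vertex -2.829 -2.114 -1.401
vertex -2.561 -1.163 0.281
endloop
endfacet
facet normal 0.137 0.487 0.863
outer loop
vertex -3.092 -1.207 0.39
vertex -2.561 -1.163 0.281
vertex -2.936 -0.615 0.031
endloop
endfacet
facet normal -0.137 -0.486 -0.863
outer loop
vertex -2.829 -2.114 -1.401
vertex -3.204 -1.565 -1.651
vertex -2.518 -1.749 -1.656
endloop
endfacet
facet normal 0.808 -0.558 0.187
outer loop
vertex -2.829 -2.114 -1.401
vertex -2.518 -1.749 -1.656
vertex -2.561 -1.163 0.281
endloop
endfacet
facet normal 0.808 -0.559 0.187
outer loop
vertex -2.561 -1.163 0.281
vertex -2.518 -1.749 -1.656
vertex -2.25 -0.799 0.025
endloop
endfacet
facet normal 0.138 0.488 0.862
outer loop
vertex -2.561 -1.163 0.281
vertex -2.25 -0.799 0.025
vertex -2.936 -0.615 0.031
endloop
endfacet
facet normal -0.137 -0.488 -0.862
outer loop
vertex -2.518 -1.749 -1.656
vertex -3.204 -1.565 -1.651
vertex -2.609 -1.276 -1.909
endloop
endfacet
facet normal 0.976 0.080 -0.201
outer loop
vertex -2.518 -1.749 -1.656
vertex -2.609 -1.276 -1.909
vertex -2.25 -0.799 0.025
endloop
endfacet
facet normal 0.976 0.081 -0.201
outer loop
vertex -2.25 -0.799 0.025
vertex -2.609 -1.276 -1.909
vertex -2.341 -0.326 -0.227
endloop
endfacet
facet normal 0.138 0.486 0.863
outer loop
vertex -2.25 -0.799 0.025
vertex -2.341 -0.326 -0.227
vertex -2.936 -0.615 0.031
endloop
endfacet

endsolid


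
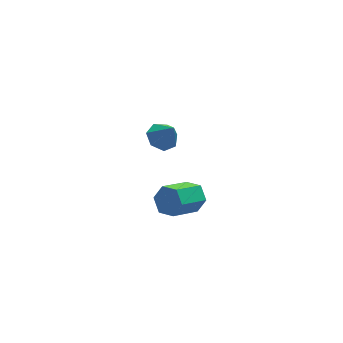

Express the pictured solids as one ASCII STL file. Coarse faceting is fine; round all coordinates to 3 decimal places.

solid 
facet normal -0.288 0.414 -0.864
outer loop
vertex 1.57 1.372 3.237
vertex 1.214 0.889 3.124
vertex 1.074 1.405 3.418
endloop
endfacet
facet normal 0.309 0.600 0.738
outer loop
vertex 1.57 1.372 3.237
vertex 1.074 1.405 3.418
vertex 1.506 0.471 3.996
endloop
endfacet
facet normal -0.288 0.414 -0.864
outer loop
vertex 1.074 1.405 3.418
vertex 1.214 0.889 3.124
vertex 0.683 1.049 3.378
endloop
endfacet
facet normal -0.399 0.342 0.851
outer loop
vertex 1.074 1.405 3.418
vertex 0.683 1.049 3.378
vertex 1.506 0.471 3.996
endloop
endfacet
facet normal -0.289 0.413 -0.864
outer loop
vertex 0.683 1.049 3.378
vertex 1.214 0.889 3.124
vertex 0.693 0.573 3.147
endloop
endfacet
facet normal -0.703 -0.323 0.634
outer loop
vertex 0.683 1.049 3.378
vertex 0.693 0.573 3.147
vertex 1.506 0.471 3.996
endloop
endfacet
facet normal -0.289 0.414 -0.863
outer loop
vertex 0.693 0.573 3.147
vertex 1.214 0.889 3.124
vertex 1.095 0.335 2.898
endloop
endfacet
facet normal -0.374 -0.893 0.250
outer loop
vertex 0.693 0.573 3.147
vertex 1.095 0.335 2.898
vertex 1.506 0.471 3.996
endloop
endfacet
facet normal -0.288 0.414 -0.864
outer loop
vertex 1.095 0.335 2.898
vertex 1.214 0.889 3.124
vertex 1.587 0.514 2.82
endloop
endfacet
facet normal 0.340 -0.940 -0.011
outer loop
vertex 1.095 0.335 2.898
vertex 1.587 0.514 2.82
vertex 1.506 0.471 3.996
endloop
endfacet
facet normal -0.289 0.413 -0.864
outer loop
vertex 1.587 0.514 2.82
vertex 1.214 0.889 3.124
vertex 1.798 0.976 2.97
endloop
endfacet
facet normal 0.903 -0.427 0.047
outer loop
vertex 1.587 0.514 2.82
vertex 1.798 0.976 2.97
vertex 1.506 0.471 3.996
endloop
endfacet
facet normal -0.289 0.415 -0.863
outer loop
vertex 1.798 0.976 2.97
vertex 1.214 0.889 3.124
vertex 1.57 1.372 3.237
endloop
endfacet
facet normal 0.889 0.256 0.379
outer loop
vertex 1.798 0.976 2.97
vertex 1.57 1.372 3.237
vertex 1.506 0.471 3.996
endloop
endfacet
facet normal 0.774 0.377 -0.509
outer loop
vertex 2.816 1.288 -0.878
vertex 2.471 1.254 -1.428
vertex 2.449 1.791 -1.063
endloop
endfacet
facet normal 0.285 0.507 0.813
outer loop
vertex 2.816 1.288 -0.878
vertex 2.449 1.791 -1.063
vertex 1.693 0.74 -0.142
endloop
endfacet
facet normal 0.285 0.507 0.813
outer loop
vertex 1.693 0.74 -0.142
vertex 2.449 1.791 -1.063
vertex 1.326 1.243 -0.327
endloop
endfacet
facet normal -0.774 -0.378 0.508
outer loop
vertex 1.693 0.74 -0.142
vertex 1.326 1.243 -0.327
vertex 1.349 0.706 -0.692
endloop
endfacet
facet normal 0.774 0.377 -0.509
outer loop
vertex 2.449 1.791 -1.063
vertex 2.471 1.254 -1.428
vertex 2.104 1.757 -1.613
endloop
endfacet
facet normal -0.346 0.924 0.160
outer loop
vertex 2.449 1.791 -1.063
vertex 2.104 1.757 -1.613
vertex 1.326 1.243 -0.327
endloop
endfacet
facet normal -0.347 0.924 0.160
outer loop
vertex 1.326 1.243 -0.327
vertex 2.104 1.757 -1.613
vertex 0.982 1.209 -0.877
endloop
endfacet
facet normal -0.774 -0.378 0.508
outer loop
vertex 1.326 1.243 -0.327
vertex 0.982 1.209 -0.877
vertex 1.349 0.706 -0.692
endloop
endfacet
facet normal 0.774 0.378 -0.508
outer loop
vertex 2.104 1.757 -1.613
vertex 2.471 1.254 -1.428
vertex 2.127 1.22 -1.978
endloop
endfacet
facet normal -0.632 0.417 -0.653
outer loop
vertex 2.104 1.757 -1.613
vertex 2.127 1.22 -1.978
vertex 0.982 1.209 -0.877
endloop
endfacet
facet normal -0.632 0.418 -0.653
outer loop
vertex 0.982 1.209 -0.877
vertex 2.127 1.22 -1.978
vertex 1.004 0.672 -1.242
endloop
endfacet
facet normal -0.774 -0.377 0.509
outer loop
vertex 0.982 1.209 -0.877
vertex 1.004 0.672 -1.242
vertex 1.349 0.706 -0.692
endloop
endfacet
facet normal 0.774 0.378 -0.508
outer loop
vertex 2.127 1.22 -1.978
vertex 2.471 1.254 -1.428
vertex 2.494 0.717 -1.793
endloop
endfacet
facet normal -0.285 -0.507 -0.813
outer loop
vertex 2.127 1.22 -1.978
vertex 2.494 0.717 -1.793
vertex 1.004 0.672 -1.242
endloop
endfacet
facet normal -0.285 -0.507 -0.813
outer loop
vertex 1.004 0.672 -1.242
vertex 2.494 0.717 -1.793
vertex 1.371 0.169 -1.057
endloop
endfacet
facet normal -0.774 -0.377 0.509
outer loop
vertex 1.004 0.672 -1.242
vertex 1.371 0.169 -1.057
vertex 1.349 0.706 -0.692
endloop
endfacet
facet normal 0.774 0.378 -0.508
outer loop
vertex 2.494 0.717 -1.793
vertex 2.471 1.254 -1.428
vertex 2.838 0.751 -1.243
endloop
endfacet
facet normal 0.346 -0.924 -0.160
outer loop
vertex 2.494 0.717 -1.793
vertex 2.838 0.751 -1.243
vertex 1.371 0.169 -1.057
endloop
endfacet
facet normal 0.346 -0.924 -0.160
outer loop
vertex 1.371 0.169 -1.057
vertex 2.838 0.751 -1.243
vertex 1.716 0.203 -0.507
endloop
endfacet
facet normal -0.774 -0.377 0.509
outer loop
vertex 1.371 0.169 -1.057
vertex 1.716 0.203 -0.507
vertex 1.349 0.706 -0.692
endloop
endfacet
facet normal 0.774 0.377 -0.509
outer loop
vertex 2.838 0.751 -1.243
vertex 2.471 1.254 -1.428
vertex 2.816 1.288 -0.878
endloop
endfacet
facet normal 0.632 -0.418 0.653
outer loop
vertex 2.838 0.751 -1.243
vertex 2.816 1.288 -0.878
vertex 1.716 0.203 -0.507
endloop
endfacet
facet normal 0.632 -0.417 0.653
outer loop
vertex 1.716 0.203 -0.507
vertex 2.816 1.288 -0.878
vertex 1.693 0.74 -0.142
endloop
endfacet
facet normal -0.774 -0.378 0.508
outer loop
vertex 1.716 0.203 -0.507
vertex 1.693 0.74 -0.142
vertex 1.349 0.706 -0.692
endloop
endfacet

endsolid


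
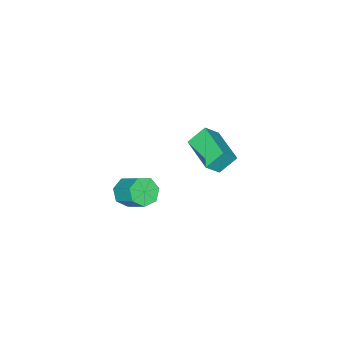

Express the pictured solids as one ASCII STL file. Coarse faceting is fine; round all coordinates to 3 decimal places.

solid 
facet normal -0.644 0.230 -0.729
outer loop
vertex -4.406 2.316 -2.761
vertex -3.606 4.054 -2.919
vertex -3.656 1.898 -3.556
endloop
endfacet
facet normal -0.418 -0.905 0.082
outer loop
vertex -2.954 1.646 -2.761
vertex -4.406 2.316 -2.761
vertex -3.656 1.898 -3.556
endloop
endfacet
facet normal -0.644 0.230 -0.729
outer loop
vertex -3.656 1.898 -3.556
vertex -3.606 4.054 -2.919
vertex -2.856 3.636 -3.714
endloop
endfacet
facet normal 0.641 -0.357 -0.679
outer loop
vertex -2.856 3.636 -3.714
vertex -2.954 1.646 -2.761
vertex -3.656 1.898 -3.556
endloop
endfacet
facet normal -0.641 0.357 0.679
outer loop
vertex -4.406 2.316 -2.761
vertex -2.904 3.802 -2.124
vertex -3.606 4.054 -2.919
endloop
endfacet
facet normal -0.418 -0.905 0.082
outer loop
vertex -3.704 2.064 -1.966
vertex -4.406 2.316 -2.761
vertex -2.954 1.646 -2.761
endloop
endfacet
facet normal -0.641 0.357 0.679
outer loop
vertex -3.704 2.064 -1.966
vertex -2.904 3.802 -2.124
vertex -4.406 2.316 -2.761
endloop
endfacet
facet normal 0.418 0.905 -0.082
outer loop
vertex -3.606 4.054 -2.919
vertex -2.904 3.802 -2.124
vertex -2.856 3.636 -3.714
endloop
endfacet
facet normal 0.641 -0.357 -0.679
outer loop
vertex -2.154 3.384 -2.919
vertex -2.954 1.646 -2.761
vertex -2.856 3.636 -3.714
endloop
endfacet
facet normal 0.418 0.905 -0.082
outer loop
vertex -2.856 3.636 -3.714
vertex -2.904 3.802 -2.124
vertex -2.154 3.384 -2.919
endloop
endfacet
facet normal 0.644 -0.230 0.729
outer loop
vertex -2.154 3.384 -2.919
vertex -3.704 2.064 -1.966
vertex -2.954 1.646 -2.761
endloop
endfacet
facet normal 0.644 -0.230 0.729
outer loop
vertex -2.904 3.802 -2.124
vertex -3.704 2.064 -1.966
vertex -2.154 3.384 -2.919
endloop
endfacet
facet normal -0.125 -0.751 -0.649
outer loop
vertex 2.938 2.461 -1.871
vertex 2.195 2.5 -1.773
vertex 2.62 2.862 -2.274
endloop
endfacet
facet normal 0.864 0.240 -0.443
outer loop
vertex 2.938 2.461 -1.871
vertex 2.62 2.862 -2.274
vertex 3.127 3.602 -0.885
endloop
endfacet
facet normal 0.864 0.239 -0.443
outer loop
vertex 3.127 3.602 -0.885
vertex 2.62 2.862 -2.274
vertex 2.81 4.003 -1.287
endloop
endfacet
facet normal 0.124 0.750 0.650
outer loop
vertex 3.127 3.602 -0.885
vertex 2.81 4.003 -1.287
vertex 2.385 3.64 -0.787
endloop
endfacet
facet normal -0.125 -0.751 -0.649
outer loop
vertex 2.62 2.862 -2.274
vertex 2.195 2.5 -1.773
vertex 1.983 2.99 -2.299
endloop
endfacet
facet normal 0.157 0.631 -0.760
outer loop
vertex 2.62 2.862 -2.274
vertex 1.983 2.99 -2.299
vertex 2.81 4.003 -1.287
endloop
endfacet
facet normal 0.157 0.631 -0.760
outer loop
vertex 2.81 4.003 -1.287
vertex 1.983 2.99 -2.299
vertex 2.172 4.131 -1.313
endloop
endfacet
facet normal 0.124 0.750 0.650
outer loop
vertex 2.81 4.003 -1.287
vertex 2.172 4.131 -1.313
vertex 2.385 3.64 -0.787
endloop
endfacet
facet normal -0.124 -0.750 -0.649
outer loop
vertex 1.983 2.99 -2.299
vertex 2.195 2.5 -1.773
vertex 1.505 2.749 -1.929
endloop
endfacet
facet normal -0.667 0.547 -0.505
outer loop
vertex 1.983 2.99 -2.299
vertex 1.505 2.749 -1.929
vertex 2.172 4.131 -1.313
endloop
endfacet
facet normal -0.668 0.547 -0.504
outer loop
vertex 2.172 4.131 -1.313
vertex 1.505 2.749 -1.929
vertex 1.695 3.89 -0.942
endloop
endfacet
facet normal 0.126 0.750 0.649
outer loop
vertex 2.172 4.131 -1.313
vertex 1.695 3.89 -0.942
vertex 2.385 3.64 -0.787
endloop
endfacet
facet normal -0.124 -0.751 -0.649
outer loop
vertex 1.505 2.749 -1.929
vertex 2.195 2.5 -1.773
vertex 1.547 2.32 -1.441
endloop
endfacet
facet normal -0.990 0.052 0.131
outer loop
vertex 1.505 2.749 -1.929
vertex 1.547 2.32 -1.441
vertex 1.695 3.89 -0.942
endloop
endfacet
facet normal -0.990 0.052 0.131
outer loop
vertex 1.695 3.89 -0.942
vertex 1.547 2.32 -1.441
vertex 1.737 3.461 -0.455
endloop
endfacet
facet normal 0.126 0.750 0.650
outer loop
vertex 1.695 3.89 -0.942
vertex 1.737 3.461 -0.455
vertex 2.385 3.64 -0.787
endloop
endfacet
facet normal -0.125 -0.749 -0.650
outer loop
vertex 1.547 2.32 -1.441
vertex 2.195 2.5 -1.773
vertex 2.077 2.026 -1.204
endloop
endfacet
facet normal -0.566 -0.483 0.668
outer loop
vertex 1.547 2.32 -1.441
vertex 2.077 2.026 -1.204
vertex 1.737 3.461 -0.455
endloop
endfacet
facet normal -0.567 -0.483 0.667
outer loop
vertex 1.737 3.461 -0.455
vertex 2.077 2.026 -1.204
vertex 2.267 3.167 -0.217
endloop
endfacet
facet normal 0.125 0.751 0.649
outer loop
vertex 1.737 3.461 -0.455
vertex 2.267 3.167 -0.217
vertex 2.385 3.64 -0.787
endloop
endfacet
facet normal -0.124 -0.750 -0.650
outer loop
vertex 2.077 2.026 -1.204
vertex 2.195 2.5 -1.773
vertex 2.696 2.089 -1.395
endloop
endfacet
facet normal 0.283 -0.654 0.702
outer loop
vertex 2.077 2.026 -1.204
vertex 2.696 2.089 -1.395
vertex 2.267 3.167 -0.217
endloop
endfacet
facet normal 0.283 -0.654 0.702
outer loop
vertex 2.267 3.167 -0.217
vertex 2.696 2.089 -1.395
vertex 2.886 3.23 -0.408
endloop
endfacet
facet normal 0.124 0.751 0.649
outer loop
vertex 2.267 3.167 -0.217
vertex 2.886 3.23 -0.408
vertex 2.385 3.64 -0.787
endloop
endfacet
facet normal -0.125 -0.750 -0.650
outer loop
vertex 2.696 2.089 -1.395
vertex 2.195 2.5 -1.773
vertex 2.938 2.461 -1.871
endloop
endfacet
facet normal 0.920 -0.333 0.208
outer loop
vertex 2.696 2.089 -1.395
vertex 2.938 2.461 -1.871
vertex 2.886 3.23 -0.408
endloop
endfacet
facet normal 0.921 -0.331 0.207
outer loop
vertex 2.886 3.23 -0.408
vertex 2.938 2.461 -1.871
vertex 3.127 3.602 -0.885
endloop
endfacet
facet normal 0.124 0.751 0.648
outer loop
vertex 2.886 3.23 -0.408
vertex 3.127 3.602 -0.885
vertex 2.385 3.64 -0.787
endloop
endfacet

endsolid


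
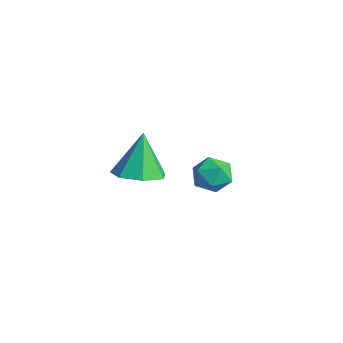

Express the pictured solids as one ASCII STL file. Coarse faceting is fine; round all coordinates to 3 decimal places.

solid 
facet normal 0.249 -0.235 -0.940
outer loop
vertex 5.07 -1.501 0.054
vertex 4.138 -1.204 -0.267
vertex 4.996 -0.642 -0.18
endloop
endfacet
facet normal 0.759 0.231 0.609
outer loop
vertex 5.07 -1.501 0.054
vertex 4.996 -0.642 -0.18
vertex 3.662 -0.756 1.527
endloop
endfacet
facet normal 0.249 -0.235 -0.940
outer loop
vertex 4.996 -0.642 -0.18
vertex 4.138 -1.204 -0.267
vertex 4.276 -0.205 -0.48
endloop
endfacet
facet normal 0.375 0.858 0.350
outer loop
vertex 4.996 -0.642 -0.18
vertex 4.276 -0.205 -0.48
vertex 3.662 -0.756 1.527
endloop
endfacet
facet normal 0.249 -0.235 -0.940
outer loop
vertex 4.276 -0.205 -0.48
vertex 4.138 -1.204 -0.267
vertex 3.452 -0.521 -0.619
endloop
endfacet
facet normal -0.375 0.917 0.137
outer loop
vertex 4.276 -0.205 -0.48
vertex 3.452 -0.521 -0.619
vertex 3.662 -0.756 1.527
endloop
endfacet
facet normal 0.249 -0.234 -0.940
outer loop
vertex 3.452 -0.521 -0.619
vertex 4.138 -1.204 -0.267
vertex 3.144 -1.35 -0.494
endloop
endfacet
facet normal -0.923 0.362 0.130
outer loop
vertex 3.452 -0.521 -0.619
vertex 3.144 -1.35 -0.494
vertex 3.662 -0.756 1.527
endloop
endfacet
facet normal 0.249 -0.234 -0.940
outer loop
vertex 3.144 -1.35 -0.494
vertex 4.138 -1.204 -0.267
vertex 3.584 -2.07 -0.198
endloop
endfacet
facet normal -0.859 -0.388 0.334
outer loop
vertex 3.144 -1.35 -0.494
vertex 3.584 -2.07 -0.198
vertex 3.662 -0.756 1.527
endloop
endfacet
facet normal 0.249 -0.234 -0.940
outer loop
vertex 3.584 -2.07 -0.198
vertex 4.138 -1.204 -0.267
vertex 4.441 -2.137 0.046
endloop
endfacet
facet normal -0.230 -0.769 0.596
outer loop
vertex 3.584 -2.07 -0.198
vertex 4.441 -2.137 0.046
vertex 3.662 -0.756 1.527
endloop
endfacet
facet normal 0.249 -0.234 -0.940
outer loop
vertex 4.441 -2.137 0.046
vertex 4.138 -1.204 -0.267
vertex 5.07 -1.501 0.054
endloop
endfacet
facet normal 0.490 -0.494 0.718
outer loop
vertex 4.441 -2.137 0.046
vertex 5.07 -1.501 0.054
vertex 3.662 -0.756 1.527
endloop
endfacet
facet normal -0.390 0.921 -0.007
outer loop
vertex 1.388 4.042 -3.854
vertex 0.718 3.763 -3.296
vertex 1.496 4.095 -2.947
endloop
endfacet
facet normal 0.319 0.943 -0.093
outer loop
vertex 1.388 4.042 -3.854
vertex 1.496 4.095 -2.947
vertex 2.187 3.809 -3.474
endloop
endfacet
facet normal 0.483 0.560 -0.673
outer loop
vertex 1.388 4.042 -3.854
vertex 2.187 3.809 -3.474
vertex 1.836 3.301 -4.149
endloop
endfacet
facet normal -0.124 0.301 -0.945
outer loop
vertex 1.388 4.042 -3.854
vertex 1.836 3.301 -4.149
vertex 0.929 3.273 -4.039
endloop
endfacet
facet normal -0.663 0.524 -0.534
outer loop
vertex 1.388 4.042 -3.854
vertex 0.929 3.273 -4.039
vertex 0.718 3.763 -3.296
endloop
endfacet
facet normal 0.619 0.628 0.472
outer loop
vertex 2.187 3.809 -3.474
vertex 1.496 4.095 -2.947
vertex 2.011 3.387 -2.681
endloop
endfacet
facet normal -0.526 0.592 0.610
outer loop
vertex 1.496 4.095 -2.947
vertex 0.718 3.763 -3.296
vertex 1.104 3.359 -2.571
endloop
endfacet
facet normal -0.969 -0.050 -0.242
outer loop
vertex 0.718 3.763 -3.296
vertex 0.929 3.273 -4.039
vertex 0.753 2.851 -3.246
endloop
endfacet
facet normal -0.097 -0.411 -0.906
outer loop
vertex 0.929 3.273 -4.039
vertex 1.836 3.301 -4.149
vertex 1.444 2.565 -3.773
endloop
endfacet
facet normal 0.885 0.008 -0.466
outer loop
vertex 1.836 3.301 -4.149
vertex 2.187 3.809 -3.474
vertex 2.222 2.897 -3.424
endloop
endfacet
facet normal 0.124 -0.301 0.945
outer loop
vertex 1.552 2.618 -2.866
vertex 2.011 3.387 -2.681
vertex 1.104 3.359 -2.571
endloop
endfacet
facet normal -0.483 -0.560 0.673
outer loop
vertex 1.552 2.618 -2.866
vertex 1.104 3.359 -2.571
vertex 0.753 2.851 -3.246
endloop
endfacet
facet normal -0.319 -0.943 0.093
outer loop
vertex 1.552 2.618 -2.866
vertex 0.753 2.851 -3.246
vertex 1.444 2.565 -3.773
endloop
endfacet
facet normal 0.390 -0.921 0.007
outer loop
vertex 1.552 2.618 -2.866
vertex 1.444 2.565 -3.773
vertex 2.222 2.897 -3.424
endloop
endfacet
facet normal 0.663 -0.524 0.534
outer loop
vertex 1.552 2.618 -2.866
vertex 2.222 2.897 -3.424
vertex 2.011 3.387 -2.681
endloop
endfacet
facet normal 0.097 0.411 0.906
outer loop
vertex 1.104 3.359 -2.571
vertex 2.011 3.387 -2.681
vertex 1.496 4.095 -2.947
endloop
endfacet
facet normal -0.885 -0.008 0.466
outer loop
vertex 0.753 2.851 -3.246
vertex 1.104 3.359 -2.571
vertex 0.718 3.763 -3.296
endloop
endfacet
facet normal -0.619 -0.628 -0.472
outer loop
vertex 1.444 2.565 -3.773
vertex 0.753 2.851 -3.246
vertex 0.929 3.273 -4.039
endloop
endfacet
facet normal 0.526 -0.592 -0.610
outer loop
vertex 2.222 2.897 -3.424
vertex 1.444 2.565 -3.773
vertex 1.836 3.301 -4.149
endloop
endfacet
facet normal 0.969 0.050 0.242
outer loop
vertex 2.011 3.387 -2.681
vertex 2.222 2.897 -3.424
vertex 2.187 3.809 -3.474
endloop
endfacet

endsolid


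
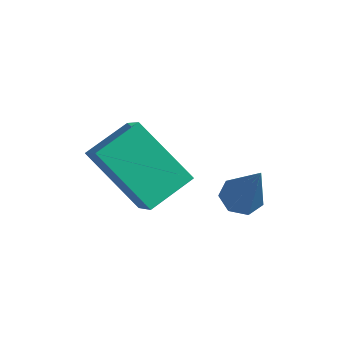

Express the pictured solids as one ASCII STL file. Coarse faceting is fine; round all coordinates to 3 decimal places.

solid 
facet normal -0.420 0.236 -0.876
outer loop
vertex 1.342 1.072 -3.447
vertex 0.94 1.37 -3.174
vertex 1.445 1.549 -3.368
endloop
endfacet
facet normal 0.961 -0.172 -0.217
outer loop
vertex 1.342 1.072 -3.447
vertex 1.445 1.549 -3.368
vertex 1.76 0.91 -1.466
endloop
endfacet
facet normal -0.420 0.236 -0.876
outer loop
vertex 1.445 1.549 -3.368
vertex 0.94 1.37 -3.174
vertex 1.168 1.892 -3.143
endloop
endfacet
facet normal 0.798 0.599 0.069
outer loop
vertex 1.445 1.549 -3.368
vertex 1.168 1.892 -3.143
vertex 1.76 0.91 -1.466
endloop
endfacet
facet normal -0.421 0.236 -0.876
outer loop
vertex 1.168 1.892 -3.143
vertex 0.94 1.37 -3.174
vertex 0.719 1.841 -2.941
endloop
endfacet
facet normal 0.113 0.874 0.472
outer loop
vertex 1.168 1.892 -3.143
vertex 0.719 1.841 -2.941
vertex 1.76 0.91 -1.466
endloop
endfacet
facet normal -0.420 0.236 -0.876
outer loop
vertex 0.719 1.841 -2.941
vertex 0.94 1.37 -3.174
vertex 0.437 1.436 -2.915
endloop
endfacet
facet normal -0.575 0.445 0.687
outer loop
vertex 0.719 1.841 -2.941
vertex 0.437 1.436 -2.915
vertex 1.76 0.91 -1.466
endloop
endfacet
facet normal -0.420 0.237 -0.876
outer loop
vertex 0.437 1.436 -2.915
vertex 0.94 1.37 -3.174
vertex 0.533 0.981 -3.084
endloop
endfacet
facet normal -0.750 -0.364 0.553
outer loop
vertex 0.437 1.436 -2.915
vertex 0.533 0.981 -3.084
vertex 1.76 0.91 -1.466
endloop
endfacet
facet normal -0.420 0.237 -0.876
outer loop
vertex 0.533 0.981 -3.084
vertex 0.94 1.37 -3.174
vertex 0.936 0.819 -3.321
endloop
endfacet
facet normal -0.280 -0.945 0.171
outer loop
vertex 0.533 0.981 -3.084
vertex 0.936 0.819 -3.321
vertex 1.76 0.91 -1.466
endloop
endfacet
facet normal -0.420 0.237 -0.876
outer loop
vertex 0.936 0.819 -3.321
vertex 0.94 1.37 -3.174
vertex 1.342 1.072 -3.447
endloop
endfacet
facet normal 0.482 -0.859 -0.172
outer loop
vertex 0.936 0.819 -3.321
vertex 1.342 1.072 -3.447
vertex 1.76 0.91 -1.466
endloop
endfacet
facet normal -0.754 -0.036 0.655
outer loop
vertex -1.317 -1.321 -0.744
vertex -0.949 -0.151 -0.256
vertex -2.167 -0.662 -1.686
endloop
endfacet
facet normal -0.278 -0.887 -0.369
outer loop
vertex -0.651 -0.589 -3.004
vertex -1.317 -1.321 -0.744
vertex -2.167 -0.662 -1.686
endloop
endfacet
facet normal -0.754 -0.036 0.655
outer loop
vertex -2.167 -0.662 -1.686
vertex -0.949 -0.151 -0.256
vertex -1.799 0.508 -1.198
endloop
endfacet
facet normal -0.595 0.462 -0.658
outer loop
vertex -1.799 0.508 -1.198
vertex -0.651 -0.589 -3.004
vertex -2.167 -0.662 -1.686
endloop
endfacet
facet normal 0.595 -0.462 0.658
outer loop
vertex -1.317 -1.321 -0.744
vertex 0.567 -0.078 -1.574
vertex -0.949 -0.151 -0.256
endloop
endfacet
facet normal -0.278 -0.887 -0.369
outer loop
vertex 0.199 -1.248 -2.062
vertex -1.317 -1.321 -0.744
vertex -0.651 -0.589 -3.004
endloop
endfacet
facet normal 0.595 -0.462 0.658
outer loop
vertex 0.199 -1.248 -2.062
vertex 0.567 -0.078 -1.574
vertex -1.317 -1.321 -0.744
endloop
endfacet
facet normal 0.278 0.887 0.369
outer loop
vertex -0.949 -0.151 -0.256
vertex 0.567 -0.078 -1.574
vertex -1.799 0.508 -1.198
endloop
endfacet
facet normal -0.595 0.462 -0.658
outer loop
vertex -0.283 0.581 -2.516
vertex -0.651 -0.589 -3.004
vertex -1.799 0.508 -1.198
endloop
endfacet
facet normal 0.278 0.887 0.369
outer loop
vertex -1.799 0.508 -1.198
vertex 0.567 -0.078 -1.574
vertex -0.283 0.581 -2.516
endloop
endfacet
facet normal 0.754 0.036 -0.655
outer loop
vertex -0.283 0.581 -2.516
vertex 0.199 -1.248 -2.062
vertex -0.651 -0.589 -3.004
endloop
endfacet
facet normal 0.754 0.036 -0.655
outer loop
vertex 0.567 -0.078 -1.574
vertex 0.199 -1.248 -2.062
vertex -0.283 0.581 -2.516
endloop
endfacet

endsolid


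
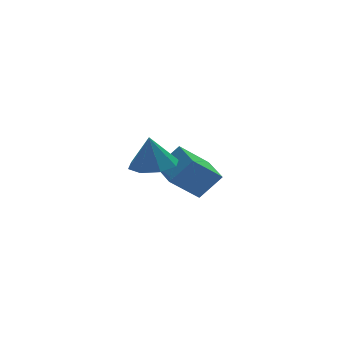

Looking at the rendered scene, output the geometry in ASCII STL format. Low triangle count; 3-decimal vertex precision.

solid 
facet normal 0.060 -0.145 -0.988
outer loop
vertex -0.645 -3.031 -0.689
vertex -1.277 -3.469 -0.663
vertex -1.139 -2.719 -0.765
endloop
endfacet
facet normal 0.422 0.780 0.461
outer loop
vertex -0.645 -3.031 -0.689
vertex -1.139 -2.719 -0.765
vertex -1.343 -3.311 0.423
endloop
endfacet
facet normal 0.060 -0.145 -0.988
outer loop
vertex -1.139 -2.719 -0.765
vertex -1.277 -3.469 -0.663
vertex -1.714 -2.846 -0.781
endloop
endfacet
facet normal -0.208 0.889 0.407
outer loop
vertex -1.139 -2.719 -0.765
vertex -1.714 -2.846 -0.781
vertex -1.343 -3.311 0.423
endloop
endfacet
facet normal 0.060 -0.145 -0.988
outer loop
vertex -1.714 -2.846 -0.781
vertex -1.277 -3.469 -0.663
vertex -2.034 -3.339 -0.728
endloop
endfacet
facet normal -0.736 0.524 0.429
outer loop
vertex -1.714 -2.846 -0.781
vertex -2.034 -3.339 -0.728
vertex -1.343 -3.311 0.423
endloop
endfacet
facet normal 0.060 -0.145 -0.988
outer loop
vertex -2.034 -3.339 -0.728
vertex -1.277 -3.469 -0.663
vertex -1.91 -3.908 -0.637
endloop
endfacet
facet normal -0.852 -0.103 0.514
outer loop
vertex -2.034 -3.339 -0.728
vertex -1.91 -3.908 -0.637
vertex -1.343 -3.311 0.423
endloop
endfacet
facet normal 0.059 -0.144 -0.988
outer loop
vertex -1.91 -3.908 -0.637
vertex -1.277 -3.469 -0.663
vertex -1.416 -4.22 -0.562
endloop
endfacet
facet normal -0.487 -0.624 0.612
outer loop
vertex -1.91 -3.908 -0.637
vertex -1.416 -4.22 -0.562
vertex -1.343 -3.311 0.423
endloop
endfacet
facet normal 0.059 -0.144 -0.988
outer loop
vertex -1.416 -4.22 -0.562
vertex -1.277 -3.469 -0.663
vertex -0.841 -4.093 -0.546
endloop
endfacet
facet normal 0.143 -0.733 0.665
outer loop
vertex -1.416 -4.22 -0.562
vertex -0.841 -4.093 -0.546
vertex -1.343 -3.311 0.423
endloop
endfacet
facet normal 0.059 -0.144 -0.988
outer loop
vertex -0.841 -4.093 -0.546
vertex -1.277 -3.469 -0.663
vertex -0.521 -3.6 -0.599
endloop
endfacet
facet normal 0.672 -0.367 0.644
outer loop
vertex -0.841 -4.093 -0.546
vertex -0.521 -3.6 -0.599
vertex -1.343 -3.311 0.423
endloop
endfacet
facet normal 0.059 -0.143 -0.988
outer loop
vertex -0.521 -3.6 -0.599
vertex -1.277 -3.469 -0.663
vertex -0.645 -3.031 -0.689
endloop
endfacet
facet normal 0.787 0.260 0.559
outer loop
vertex -0.521 -3.6 -0.599
vertex -0.645 -3.031 -0.689
vertex -1.343 -3.311 0.423
endloop
endfacet
facet normal -0.727 0.014 0.687
outer loop
vertex 1.579 -0.328 -2.789
vertex 1.671 0.836 -2.716
vertex 0.801 -0.215 -3.615
endloop
endfacet
facet normal -0.078 -0.995 -0.062
outer loop
vertex 1.869 -0.236 -4.624
vertex 1.579 -0.328 -2.789
vertex 0.801 -0.215 -3.615
endloop
endfacet
facet normal -0.727 0.014 0.687
outer loop
vertex 0.801 -0.215 -3.615
vertex 1.671 0.836 -2.716
vertex 0.893 0.949 -3.542
endloop
endfacet
facet normal -0.682 0.099 -0.724
outer loop
vertex 0.893 0.949 -3.542
vertex 1.869 -0.236 -4.624
vertex 0.801 -0.215 -3.615
endloop
endfacet
facet normal 0.682 -0.099 0.724
outer loop
vertex 1.579 -0.328 -2.789
vertex 2.739 0.815 -3.725
vertex 1.671 0.836 -2.716
endloop
endfacet
facet normal -0.078 -0.995 -0.062
outer loop
vertex 2.647 -0.349 -3.798
vertex 1.579 -0.328 -2.789
vertex 1.869 -0.236 -4.624
endloop
endfacet
facet normal 0.682 -0.099 0.724
outer loop
vertex 2.647 -0.349 -3.798
vertex 2.739 0.815 -3.725
vertex 1.579 -0.328 -2.789
endloop
endfacet
facet normal 0.078 0.995 0.062
outer loop
vertex 1.671 0.836 -2.716
vertex 2.739 0.815 -3.725
vertex 0.893 0.949 -3.542
endloop
endfacet
facet normal -0.682 0.099 -0.724
outer loop
vertex 1.961 0.928 -4.551
vertex 1.869 -0.236 -4.624
vertex 0.893 0.949 -3.542
endloop
endfacet
facet normal 0.078 0.995 0.062
outer loop
vertex 0.893 0.949 -3.542
vertex 2.739 0.815 -3.725
vertex 1.961 0.928 -4.551
endloop
endfacet
facet normal 0.727 -0.014 -0.687
outer loop
vertex 1.961 0.928 -4.551
vertex 2.647 -0.349 -3.798
vertex 1.869 -0.236 -4.624
endloop
endfacet
facet normal 0.727 -0.014 -0.687
outer loop
vertex 2.739 0.815 -3.725
vertex 2.647 -0.349 -3.798
vertex 1.961 0.928 -4.551
endloop
endfacet

endsolid


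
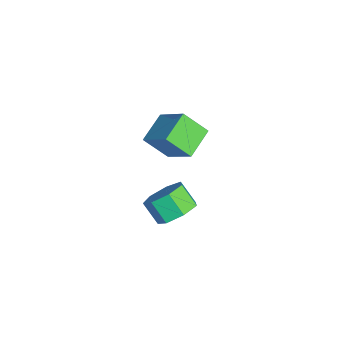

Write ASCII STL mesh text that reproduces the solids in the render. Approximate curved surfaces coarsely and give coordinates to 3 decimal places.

solid 
facet normal -0.746 0.557 0.365
outer loop
vertex -1.371 0.242 1.751
vertex -1.073 1.414 0.571
vertex -2.738 -0.731 0.439
endloop
endfacet
facet normal -0.177 -0.694 0.698
outer loop
vertex -1.447 -1.694 -0.191
vertex -1.371 0.242 1.751
vertex -2.738 -0.731 0.439
endloop
endfacet
facet normal -0.746 0.557 0.365
outer loop
vertex -2.738 -0.731 0.439
vertex -1.073 1.414 0.571
vertex -2.44 0.441 -0.741
endloop
endfacet
facet normal -0.642 -0.457 -0.616
outer loop
vertex -2.44 0.441 -0.741
vertex -1.447 -1.694 -0.191
vertex -2.738 -0.731 0.439
endloop
endfacet
facet normal 0.642 0.457 0.616
outer loop
vertex -1.371 0.242 1.751
vertex 0.218 0.451 -0.059
vertex -1.073 1.414 0.571
endloop
endfacet
facet normal -0.177 -0.694 0.698
outer loop
vertex -0.08 -0.721 1.121
vertex -1.371 0.242 1.751
vertex -1.447 -1.694 -0.191
endloop
endfacet
facet normal 0.642 0.457 0.616
outer loop
vertex -0.08 -0.721 1.121
vertex 0.218 0.451 -0.059
vertex -1.371 0.242 1.751
endloop
endfacet
facet normal 0.177 0.694 -0.698
outer loop
vertex -1.073 1.414 0.571
vertex 0.218 0.451 -0.059
vertex -2.44 0.441 -0.741
endloop
endfacet
facet normal -0.642 -0.457 -0.616
outer loop
vertex -1.149 -0.522 -1.371
vertex -1.447 -1.694 -0.191
vertex -2.44 0.441 -0.741
endloop
endfacet
facet normal 0.177 0.694 -0.698
outer loop
vertex -2.44 0.441 -0.741
vertex 0.218 0.451 -0.059
vertex -1.149 -0.522 -1.371
endloop
endfacet
facet normal 0.746 -0.557 -0.365
outer loop
vertex -1.149 -0.522 -1.371
vertex -0.08 -0.721 1.121
vertex -1.447 -1.694 -0.191
endloop
endfacet
facet normal 0.746 -0.557 -0.365
outer loop
vertex 0.218 0.451 -0.059
vertex -0.08 -0.721 1.121
vertex -1.149 -0.522 -1.371
endloop
endfacet
facet normal 0.528 0.465 -0.710
outer loop
vertex 5.099 -1.223 0.064
vertex 4.253 -0.607 -0.161
vertex 5.04 -0.428 0.541
endloop
endfacet
facet normal 0.847 -0.226 0.481
outer loop
vertex 5.099 -1.223 0.064
vertex 5.04 -0.428 0.541
vertex 4.413 -1.828 0.987
endloop
endfacet
facet normal 0.847 -0.226 0.481
outer loop
vertex 4.413 -1.828 0.987
vertex 5.04 -0.428 0.541
vertex 4.354 -1.034 1.464
endloop
endfacet
facet normal -0.528 -0.466 0.710
outer loop
vertex 4.413 -1.828 0.987
vertex 4.354 -1.034 1.464
vertex 3.567 -1.213 0.761
endloop
endfacet
facet normal 0.528 0.466 -0.710
outer loop
vertex 5.04 -0.428 0.541
vertex 4.253 -0.607 -0.161
vertex 4.389 0.231 0.49
endloop
endfacet
facet normal 0.479 0.527 0.702
outer loop
vertex 5.04 -0.428 0.541
vertex 4.389 0.231 0.49
vertex 4.354 -1.034 1.464
endloop
endfacet
facet normal 0.477 0.528 0.703
outer loop
vertex 4.354 -1.034 1.464
vertex 4.389 0.231 0.49
vertex 3.702 -0.375 1.412
endloop
endfacet
facet normal -0.528 -0.466 0.710
outer loop
vertex 4.354 -1.034 1.464
vertex 3.702 -0.375 1.412
vertex 3.567 -1.213 0.761
endloop
endfacet
facet normal 0.528 0.466 -0.710
outer loop
vertex 4.389 0.231 0.49
vertex 4.253 -0.607 -0.161
vertex 3.635 0.26 -0.052
endloop
endfacet
facet normal -0.250 0.884 0.395
outer loop
vertex 4.389 0.231 0.49
vertex 3.635 0.26 -0.052
vertex 3.702 -0.375 1.412
endloop
endfacet
facet normal -0.250 0.884 0.395
outer loop
vertex 3.702 -0.375 1.412
vertex 3.635 0.26 -0.052
vertex 2.949 -0.346 0.871
endloop
endfacet
facet normal -0.528 -0.466 0.710
outer loop
vertex 3.702 -0.375 1.412
vertex 2.949 -0.346 0.871
vertex 3.567 -1.213 0.761
endloop
endfacet
facet normal 0.528 0.466 -0.710
outer loop
vertex 3.635 0.26 -0.052
vertex 4.253 -0.607 -0.161
vertex 3.347 -0.365 -0.676
endloop
endfacet
facet normal -0.791 0.575 -0.211
outer loop
vertex 3.635 0.26 -0.052
vertex 3.347 -0.365 -0.676
vertex 2.949 -0.346 0.871
endloop
endfacet
facet normal -0.791 0.575 -0.211
outer loop
vertex 2.949 -0.346 0.871
vertex 3.347 -0.365 -0.676
vertex 2.661 -0.971 0.247
endloop
endfacet
facet normal -0.527 -0.466 0.710
outer loop
vertex 2.949 -0.346 0.871
vertex 2.661 -0.971 0.247
vertex 3.567 -1.213 0.761
endloop
endfacet
facet normal 0.528 0.466 -0.710
outer loop
vertex 3.347 -0.365 -0.676
vertex 4.253 -0.607 -0.161
vertex 3.741 -1.172 -0.913
endloop
endfacet
facet normal -0.736 -0.167 -0.656
outer loop
vertex 3.347 -0.365 -0.676
vertex 3.741 -1.172 -0.913
vertex 2.661 -0.971 0.247
endloop
endfacet
facet normal -0.736 -0.167 -0.656
outer loop
vertex 2.661 -0.971 0.247
vertex 3.741 -1.172 -0.913
vertex 3.055 -1.777 0.01
endloop
endfacet
facet normal -0.527 -0.467 0.710
outer loop
vertex 2.661 -0.971 0.247
vertex 3.055 -1.777 0.01
vertex 3.567 -1.213 0.761
endloop
endfacet
facet normal 0.528 0.466 -0.710
outer loop
vertex 3.741 -1.172 -0.913
vertex 4.253 -0.607 -0.161
vertex 4.521 -1.553 -0.583
endloop
endfacet
facet normal -0.126 -0.784 -0.608
outer loop
vertex 3.741 -1.172 -0.913
vertex 4.521 -1.553 -0.583
vertex 3.055 -1.777 0.01
endloop
endfacet
facet normal -0.126 -0.784 -0.608
outer loop
vertex 3.055 -1.777 0.01
vertex 4.521 -1.553 -0.583
vertex 3.835 -2.159 0.34
endloop
endfacet
facet normal -0.528 -0.466 0.710
outer loop
vertex 3.055 -1.777 0.01
vertex 3.835 -2.159 0.34
vertex 3.567 -1.213 0.761
endloop
endfacet
facet normal 0.528 0.466 -0.710
outer loop
vertex 4.521 -1.553 -0.583
vertex 4.253 -0.607 -0.161
vertex 5.099 -1.223 0.064
endloop
endfacet
facet normal 0.577 -0.810 -0.103
outer loop
vertex 4.521 -1.553 -0.583
vertex 5.099 -1.223 0.064
vertex 3.835 -2.159 0.34
endloop
endfacet
facet normal 0.578 -0.810 -0.102
outer loop
vertex 3.835 -2.159 0.34
vertex 5.099 -1.223 0.064
vertex 4.413 -1.828 0.987
endloop
endfacet
facet normal -0.528 -0.466 0.710
outer loop
vertex 3.835 -2.159 0.34
vertex 4.413 -1.828 0.987
vertex 3.567 -1.213 0.761
endloop
endfacet

endsolid


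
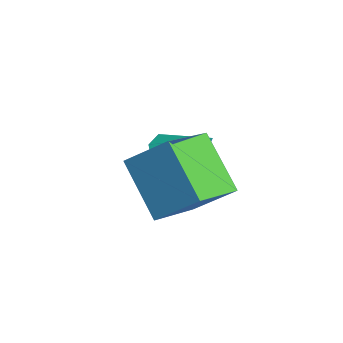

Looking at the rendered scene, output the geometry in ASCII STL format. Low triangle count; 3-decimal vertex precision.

solid 
facet normal -0.553 -0.541 -0.633
outer loop
vertex -0.971 -4.383 0.087
vertex -1.296 -3.079 -0.744
vertex 0.24 -4.623 -0.765
endloop
endfacet
facet normal 0.206 -0.826 0.525
outer loop
vertex 0.876 -4.001 -0.036
vertex -0.971 -4.383 0.087
vertex 0.24 -4.623 -0.765
endloop
endfacet
facet normal -0.553 -0.541 -0.634
outer loop
vertex 0.24 -4.623 -0.765
vertex -1.296 -3.079 -0.744
vertex -0.085 -3.319 -1.595
endloop
endfacet
facet normal 0.807 -0.160 -0.568
outer loop
vertex -0.085 -3.319 -1.595
vertex 0.876 -4.001 -0.036
vertex 0.24 -4.623 -0.765
endloop
endfacet
facet normal -0.808 0.160 0.568
outer loop
vertex -0.971 -4.383 0.087
vertex -0.66 -2.457 -0.015
vertex -1.296 -3.079 -0.744
endloop
endfacet
facet normal 0.206 -0.825 0.526
outer loop
vertex -0.335 -3.761 0.815
vertex -0.971 -4.383 0.087
vertex 0.876 -4.001 -0.036
endloop
endfacet
facet normal -0.807 0.160 0.568
outer loop
vertex -0.335 -3.761 0.815
vertex -0.66 -2.457 -0.015
vertex -0.971 -4.383 0.087
endloop
endfacet
facet normal -0.205 0.826 -0.525
outer loop
vertex -1.296 -3.079 -0.744
vertex -0.66 -2.457 -0.015
vertex -0.085 -3.319 -1.595
endloop
endfacet
facet normal 0.807 -0.161 -0.568
outer loop
vertex 0.551 -2.697 -0.867
vertex 0.876 -4.001 -0.036
vertex -0.085 -3.319 -1.595
endloop
endfacet
facet normal -0.206 0.826 -0.525
outer loop
vertex -0.085 -3.319 -1.595
vertex -0.66 -2.457 -0.015
vertex 0.551 -2.697 -0.867
endloop
endfacet
facet normal 0.553 0.541 0.634
outer loop
vertex 0.551 -2.697 -0.867
vertex -0.335 -3.761 0.815
vertex 0.876 -4.001 -0.036
endloop
endfacet
facet normal 0.553 0.541 0.634
outer loop
vertex -0.66 -2.457 -0.015
vertex -0.335 -3.761 0.815
vertex 0.551 -2.697 -0.867
endloop
endfacet
facet normal -0.540 -0.429 -0.724
outer loop
vertex -1.598 -1.888 -2.544
vertex -1.957 -2.248 -2.063
vertex -2.034 -1.626 -2.374
endloop
endfacet
facet normal 0.442 0.872 -0.211
outer loop
vertex -1.598 -1.888 -2.544
vertex -2.034 -1.626 -2.374
vertex -1.283 -1.712 -1.157
endloop
endfacet
facet normal -0.539 -0.429 -0.725
outer loop
vertex -2.034 -1.626 -2.374
vertex -1.957 -2.248 -2.063
vertex -2.424 -1.729 -2.023
endloop
endfacet
facet normal -0.126 0.981 0.147
outer loop
vertex -2.034 -1.626 -2.374
vertex -2.424 -1.729 -2.023
vertex -1.283 -1.712 -1.157
endloop
endfacet
facet normal -0.538 -0.429 -0.726
outer loop
vertex -2.424 -1.729 -2.023
vertex -1.957 -2.248 -2.063
vertex -2.542 -2.136 -1.695
endloop
endfacet
facet normal -0.475 0.632 0.613
outer loop
vertex -2.424 -1.729 -2.023
vertex -2.542 -2.136 -1.695
vertex -1.283 -1.712 -1.157
endloop
endfacet
facet normal -0.538 -0.430 -0.725
outer loop
vertex -2.542 -2.136 -1.695
vertex -1.957 -2.248 -2.063
vertex -2.316 -2.609 -1.582
endloop
endfacet
facet normal -0.401 0.027 0.916
outer loop
vertex -2.542 -2.136 -1.695
vertex -2.316 -2.609 -1.582
vertex -1.283 -1.712 -1.157
endloop
endfacet
facet normal -0.538 -0.430 -0.725
outer loop
vertex -2.316 -2.609 -1.582
vertex -1.957 -2.248 -2.063
vertex -1.88 -2.87 -1.751
endloop
endfacet
facet normal 0.054 -0.478 0.877
outer loop
vertex -2.316 -2.609 -1.582
vertex -1.88 -2.87 -1.751
vertex -1.283 -1.712 -1.157
endloop
endfacet
facet normal -0.540 -0.430 -0.723
outer loop
vertex -1.88 -2.87 -1.751
vertex -1.957 -2.248 -2.063
vertex -1.49 -2.768 -2.103
endloop
endfacet
facet normal 0.622 -0.587 0.519
outer loop
vertex -1.88 -2.87 -1.751
vertex -1.49 -2.768 -2.103
vertex -1.283 -1.712 -1.157
endloop
endfacet
facet normal -0.539 -0.428 -0.725
outer loop
vertex -1.49 -2.768 -2.103
vertex -1.957 -2.248 -2.063
vertex -1.372 -2.361 -2.431
endloop
endfacet
facet normal 0.970 -0.238 0.054
outer loop
vertex -1.49 -2.768 -2.103
vertex -1.372 -2.361 -2.431
vertex -1.283 -1.712 -1.157
endloop
endfacet
facet normal -0.539 -0.430 -0.724
outer loop
vertex -1.372 -2.361 -2.431
vertex -1.957 -2.248 -2.063
vertex -1.598 -1.888 -2.544
endloop
endfacet
facet normal 0.896 0.368 -0.250
outer loop
vertex -1.372 -2.361 -2.431
vertex -1.598 -1.888 -2.544
vertex -1.283 -1.712 -1.157
endloop
endfacet

endsolid
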